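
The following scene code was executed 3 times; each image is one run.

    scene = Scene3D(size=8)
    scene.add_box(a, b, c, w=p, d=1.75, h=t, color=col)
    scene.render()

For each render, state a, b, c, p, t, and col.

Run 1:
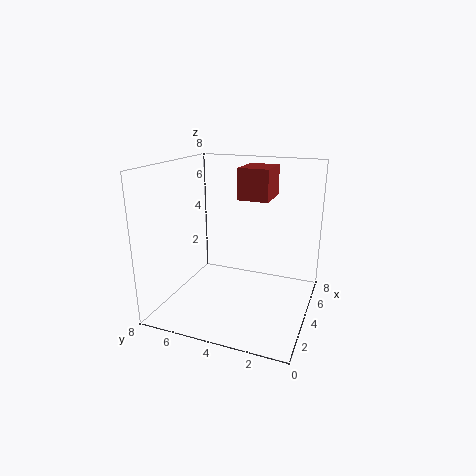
a = 4.5
b = 2.5
c = 6
p = 2.25
t = 1.75
col = 'brown'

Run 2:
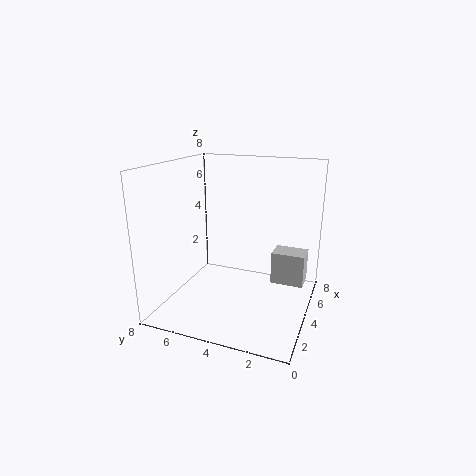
a = 3.75
b = 0.25
c = 1.75
p = 1.25
t = 1.75
col = 'lightgray'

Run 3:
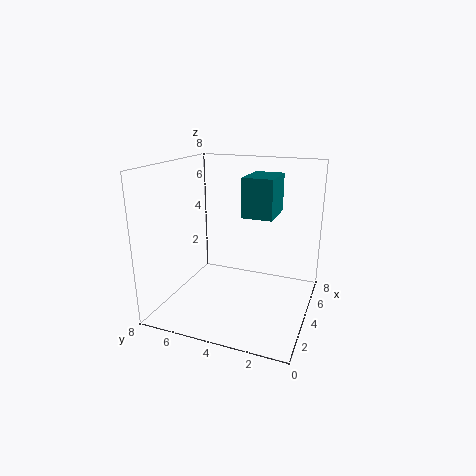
a = 4.5
b = 2.25
c = 5
p = 2.5
t = 2.25
col = 'teal'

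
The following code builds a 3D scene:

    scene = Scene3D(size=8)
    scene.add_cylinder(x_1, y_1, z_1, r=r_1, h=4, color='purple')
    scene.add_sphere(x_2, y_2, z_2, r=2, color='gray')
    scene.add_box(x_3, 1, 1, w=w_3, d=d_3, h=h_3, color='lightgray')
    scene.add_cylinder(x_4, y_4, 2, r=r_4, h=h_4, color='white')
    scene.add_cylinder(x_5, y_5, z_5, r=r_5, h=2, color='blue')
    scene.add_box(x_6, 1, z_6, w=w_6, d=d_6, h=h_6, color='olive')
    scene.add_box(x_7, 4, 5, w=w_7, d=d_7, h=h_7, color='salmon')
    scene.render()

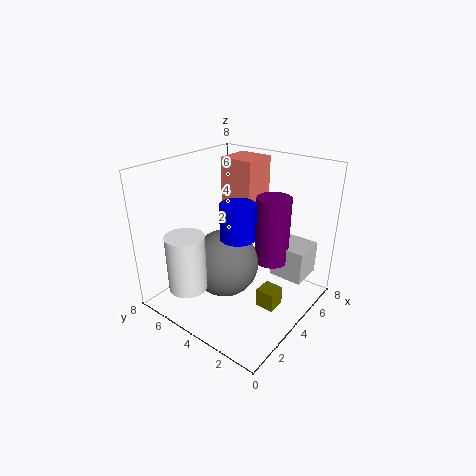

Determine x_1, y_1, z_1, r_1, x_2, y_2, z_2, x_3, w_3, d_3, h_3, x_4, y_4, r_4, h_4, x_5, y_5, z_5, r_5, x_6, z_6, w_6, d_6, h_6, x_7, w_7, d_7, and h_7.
x_1 = 6; y_1 = 3; z_1 = 2; r_1 = 1; x_2 = 4; y_2 = 5; z_2 = 2; x_3 = 6; w_3 = 2; d_3 = 2; h_3 = 2; x_4 = 1; y_4 = 5; r_4 = 1; h_4 = 3; x_5 = 4; y_5 = 4; z_5 = 4; r_5 = 1; x_6 = 3; z_6 = 1; w_6 = 1; d_6 = 1; h_6 = 1; x_7 = 5; w_7 = 2; d_7 = 2; h_7 = 3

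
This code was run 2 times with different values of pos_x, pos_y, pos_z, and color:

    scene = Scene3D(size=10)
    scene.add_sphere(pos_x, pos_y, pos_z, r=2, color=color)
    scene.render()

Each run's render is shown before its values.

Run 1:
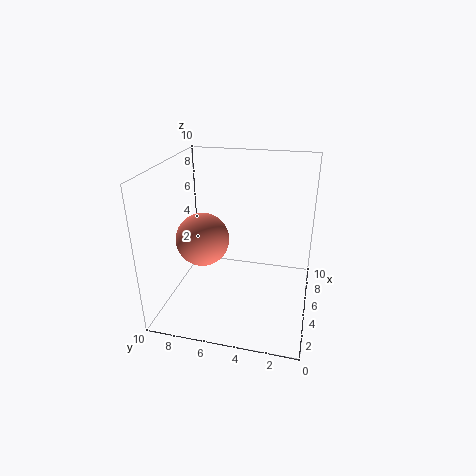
pos_x = 6
pos_y = 8
pos_z = 4
color = 'salmon'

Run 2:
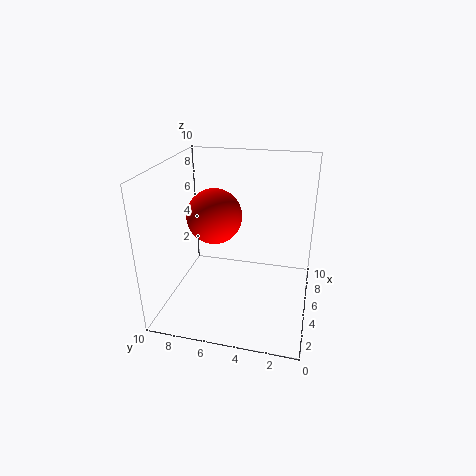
pos_x = 6
pos_y = 7
pos_z = 6
color = 'red'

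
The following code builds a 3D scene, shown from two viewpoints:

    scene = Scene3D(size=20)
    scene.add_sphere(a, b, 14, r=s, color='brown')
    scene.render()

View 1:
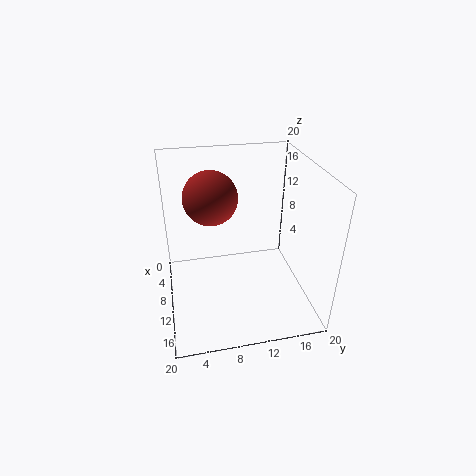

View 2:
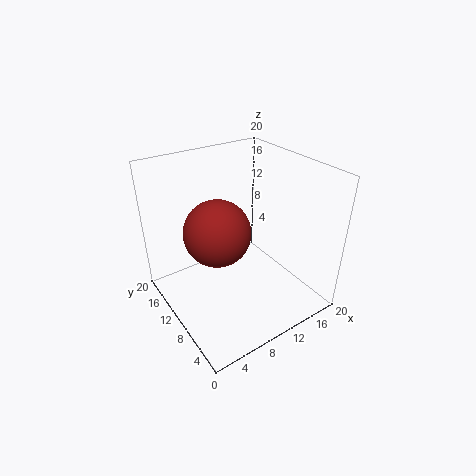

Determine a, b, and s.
a = 5, b = 7, s = 4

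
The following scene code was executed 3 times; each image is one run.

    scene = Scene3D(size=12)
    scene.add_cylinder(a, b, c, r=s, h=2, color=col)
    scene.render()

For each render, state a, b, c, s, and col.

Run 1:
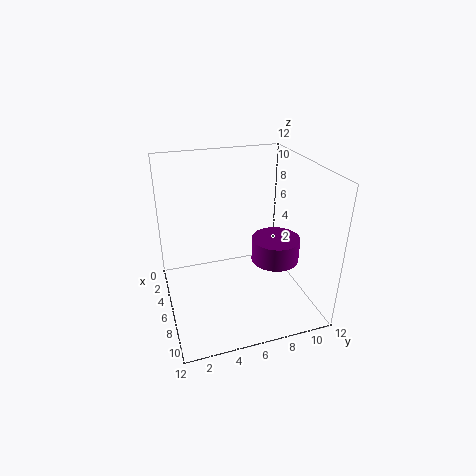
a = 7, b = 9, c = 4, s = 2, col = 'purple'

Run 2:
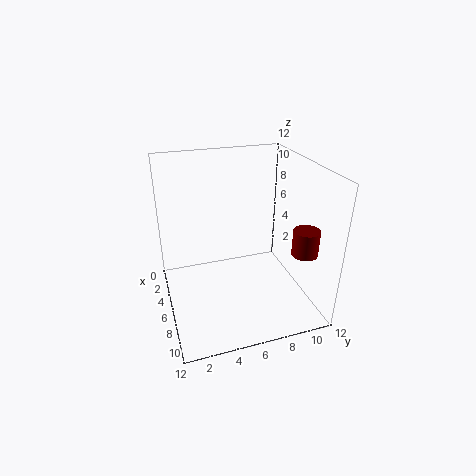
a = 10, b = 10, c = 6, s = 1, col = 'maroon'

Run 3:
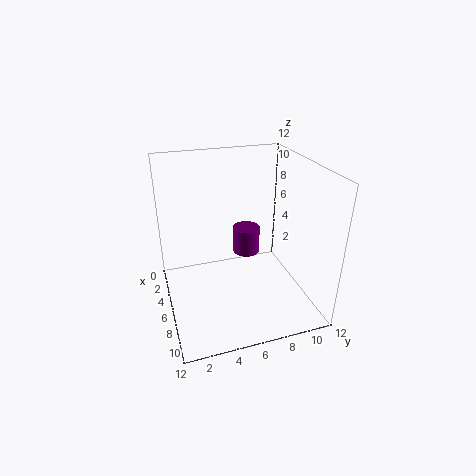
a = 8, b = 6, c = 6, s = 1, col = 'purple'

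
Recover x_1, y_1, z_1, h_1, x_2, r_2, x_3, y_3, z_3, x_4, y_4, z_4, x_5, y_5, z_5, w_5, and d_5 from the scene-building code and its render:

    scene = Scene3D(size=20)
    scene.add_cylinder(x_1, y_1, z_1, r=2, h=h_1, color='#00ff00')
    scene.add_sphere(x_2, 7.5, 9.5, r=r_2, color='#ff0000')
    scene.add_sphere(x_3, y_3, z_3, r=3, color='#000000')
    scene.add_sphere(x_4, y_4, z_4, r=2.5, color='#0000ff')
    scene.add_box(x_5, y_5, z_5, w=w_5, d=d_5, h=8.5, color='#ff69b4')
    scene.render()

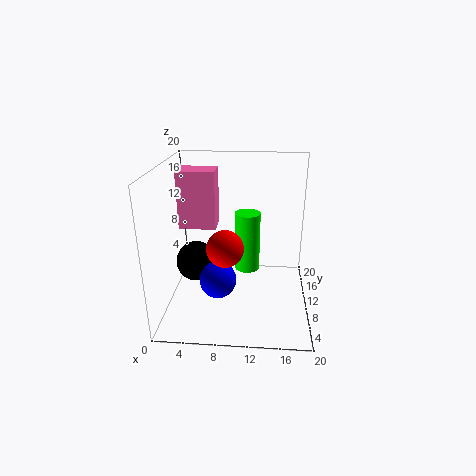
x_1 = 11; y_1 = 16; z_1 = 2; h_1 = 9.5; x_2 = 8.5; r_2 = 2.5; x_3 = 3.5; y_3 = 12; z_3 = 5; x_4 = 7.5; y_4 = 7; z_4 = 5; x_5 = 1; y_5 = 12.5; z_5 = 10; w_5 = 5.5; d_5 = 4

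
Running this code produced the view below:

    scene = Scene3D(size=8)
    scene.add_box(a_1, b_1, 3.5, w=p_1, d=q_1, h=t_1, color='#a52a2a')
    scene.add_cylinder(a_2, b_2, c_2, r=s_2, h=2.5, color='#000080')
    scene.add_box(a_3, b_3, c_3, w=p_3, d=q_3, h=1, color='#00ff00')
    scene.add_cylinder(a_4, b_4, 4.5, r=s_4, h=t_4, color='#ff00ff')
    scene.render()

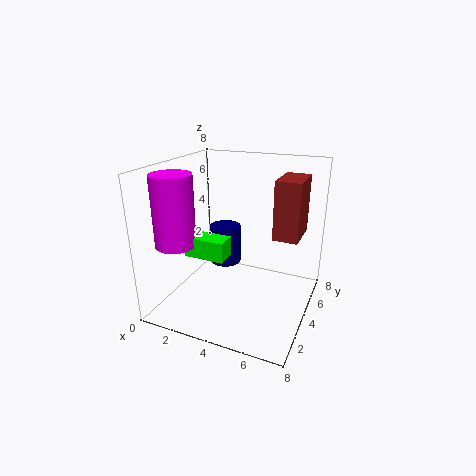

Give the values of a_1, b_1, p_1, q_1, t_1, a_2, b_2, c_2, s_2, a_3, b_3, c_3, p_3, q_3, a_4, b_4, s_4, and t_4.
a_1 = 5.5; b_1 = 5.5; p_1 = 1.5; q_1 = 2.5; t_1 = 3.5; a_2 = 2; b_2 = 6.5; c_2 = 1; s_2 = 1; a_3 = 2.5; b_3 = 1; c_3 = 4; p_3 = 2; q_3 = 1; a_4 = 2; b_4 = 1; s_4 = 1; t_4 = 3.5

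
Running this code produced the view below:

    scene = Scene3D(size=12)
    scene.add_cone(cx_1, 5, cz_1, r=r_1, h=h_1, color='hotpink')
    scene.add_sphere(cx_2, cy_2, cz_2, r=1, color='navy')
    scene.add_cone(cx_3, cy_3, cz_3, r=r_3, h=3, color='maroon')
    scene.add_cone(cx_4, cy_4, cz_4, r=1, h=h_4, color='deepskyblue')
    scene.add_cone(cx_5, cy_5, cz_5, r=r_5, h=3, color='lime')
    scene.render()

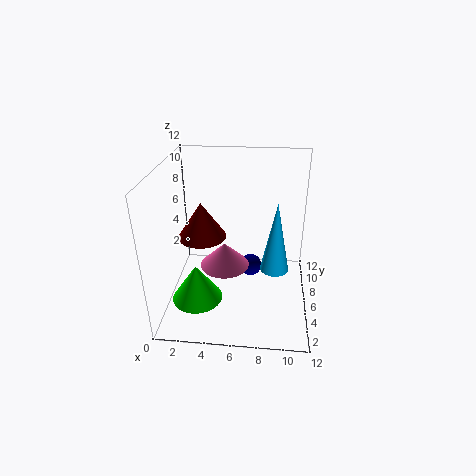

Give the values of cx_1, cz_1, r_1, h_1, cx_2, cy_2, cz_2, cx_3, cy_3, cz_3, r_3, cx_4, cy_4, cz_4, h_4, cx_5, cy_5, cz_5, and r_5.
cx_1 = 5, cz_1 = 4, r_1 = 2, h_1 = 2, cx_2 = 7, cy_2 = 8, cz_2 = 2, cx_3 = 3, cy_3 = 6, cz_3 = 6, r_3 = 2, cx_4 = 9, cy_4 = 2, cz_4 = 6, h_4 = 5, cx_5 = 3, cy_5 = 3, cz_5 = 2, r_5 = 2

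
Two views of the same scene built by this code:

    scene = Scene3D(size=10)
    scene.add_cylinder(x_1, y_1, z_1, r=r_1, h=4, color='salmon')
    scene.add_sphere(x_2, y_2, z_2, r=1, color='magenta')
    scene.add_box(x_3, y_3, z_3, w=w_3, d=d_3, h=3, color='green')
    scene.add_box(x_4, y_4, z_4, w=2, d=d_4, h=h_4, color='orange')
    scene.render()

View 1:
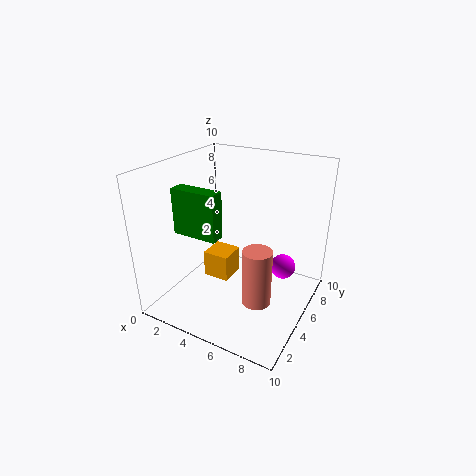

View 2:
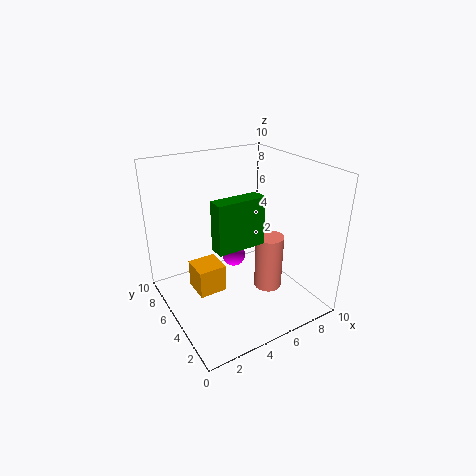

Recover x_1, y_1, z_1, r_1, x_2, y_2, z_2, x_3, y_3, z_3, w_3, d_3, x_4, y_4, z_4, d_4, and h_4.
x_1 = 7
y_1 = 4
z_1 = 1
r_1 = 1
x_2 = 7
y_2 = 9
z_2 = 1
x_3 = 2
y_3 = 2
z_3 = 6
w_3 = 3
d_3 = 1
x_4 = 2
y_4 = 5
z_4 = 1
d_4 = 2
h_4 = 2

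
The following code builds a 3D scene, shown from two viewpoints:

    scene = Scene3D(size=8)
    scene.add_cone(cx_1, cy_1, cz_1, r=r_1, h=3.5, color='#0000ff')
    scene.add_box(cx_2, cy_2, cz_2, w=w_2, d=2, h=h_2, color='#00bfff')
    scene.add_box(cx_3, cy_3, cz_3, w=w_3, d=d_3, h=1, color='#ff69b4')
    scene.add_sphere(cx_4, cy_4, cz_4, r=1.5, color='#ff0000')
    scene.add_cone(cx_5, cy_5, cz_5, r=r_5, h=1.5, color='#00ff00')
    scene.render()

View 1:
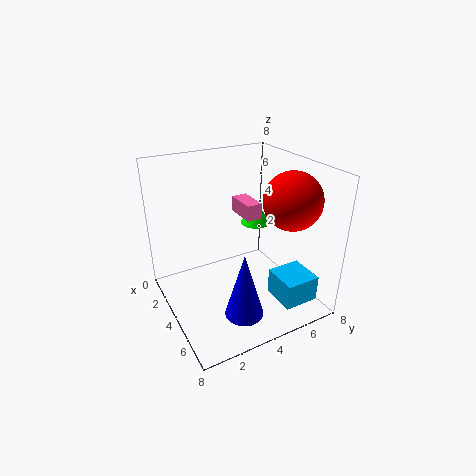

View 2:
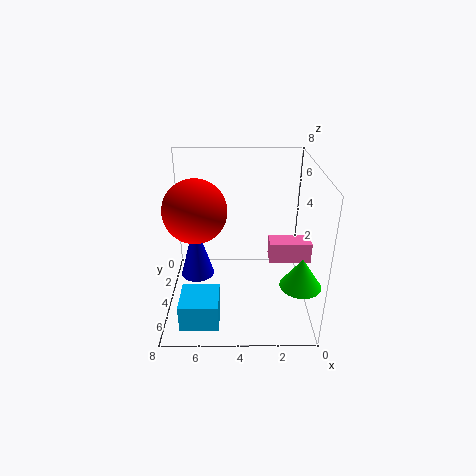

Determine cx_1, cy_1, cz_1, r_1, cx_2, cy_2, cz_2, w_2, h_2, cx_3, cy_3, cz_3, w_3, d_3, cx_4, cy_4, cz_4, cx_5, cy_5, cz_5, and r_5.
cx_1 = 6.5
cy_1 = 3
cz_1 = 1
r_1 = 1
cx_2 = 5
cy_2 = 5.5
cz_2 = 0.5
w_2 = 2
h_2 = 1.5
cx_3 = 0.5
cy_3 = 5.5
cz_3 = 4
w_3 = 2
d_3 = 1
cx_4 = 6
cy_4 = 6
cz_4 = 6.5
cx_5 = 1
cy_5 = 7
cz_5 = 3
r_5 = 1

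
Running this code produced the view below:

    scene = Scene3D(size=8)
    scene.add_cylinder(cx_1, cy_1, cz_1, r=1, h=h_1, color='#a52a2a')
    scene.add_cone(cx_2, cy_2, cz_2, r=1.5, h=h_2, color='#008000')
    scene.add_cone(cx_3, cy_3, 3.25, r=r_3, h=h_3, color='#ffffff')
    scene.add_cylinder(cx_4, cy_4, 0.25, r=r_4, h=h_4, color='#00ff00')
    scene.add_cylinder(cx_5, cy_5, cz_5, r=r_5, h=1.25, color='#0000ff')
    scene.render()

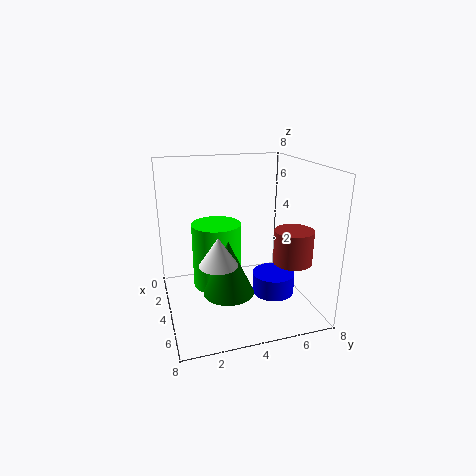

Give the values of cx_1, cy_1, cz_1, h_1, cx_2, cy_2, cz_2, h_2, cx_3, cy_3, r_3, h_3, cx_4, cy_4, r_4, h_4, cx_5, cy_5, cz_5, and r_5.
cx_1 = 6.25
cy_1 = 6.25
cz_1 = 3.25
h_1 = 1.75
cx_2 = 3.75
cy_2 = 3.5
cz_2 = 0.5
h_2 = 3.25
cx_3 = 5.5
cy_3 = 2.5
r_3 = 1
h_3 = 1.5
cx_4 = 2
cy_4 = 3.25
r_4 = 1.5
h_4 = 4
cx_5 = 4
cy_5 = 6.25
cz_5 = 0.25
r_5 = 1.25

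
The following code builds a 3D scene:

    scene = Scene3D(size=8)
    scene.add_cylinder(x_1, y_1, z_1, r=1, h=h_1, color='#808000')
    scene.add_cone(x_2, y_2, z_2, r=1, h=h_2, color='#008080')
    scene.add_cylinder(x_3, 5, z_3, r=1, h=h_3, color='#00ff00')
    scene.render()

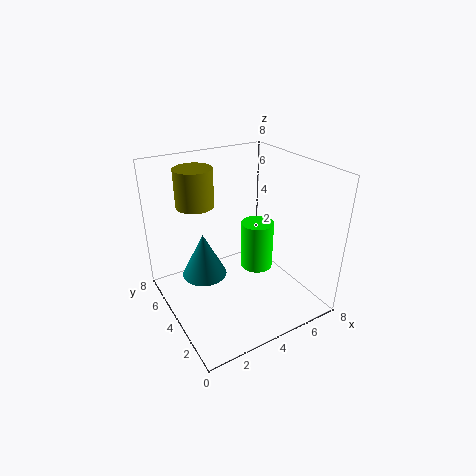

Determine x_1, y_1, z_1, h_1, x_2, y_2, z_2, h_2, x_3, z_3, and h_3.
x_1 = 2, y_1 = 5, z_1 = 6, h_1 = 2, x_2 = 1, y_2 = 2, z_2 = 4, h_2 = 2, x_3 = 6, z_3 = 1, h_3 = 3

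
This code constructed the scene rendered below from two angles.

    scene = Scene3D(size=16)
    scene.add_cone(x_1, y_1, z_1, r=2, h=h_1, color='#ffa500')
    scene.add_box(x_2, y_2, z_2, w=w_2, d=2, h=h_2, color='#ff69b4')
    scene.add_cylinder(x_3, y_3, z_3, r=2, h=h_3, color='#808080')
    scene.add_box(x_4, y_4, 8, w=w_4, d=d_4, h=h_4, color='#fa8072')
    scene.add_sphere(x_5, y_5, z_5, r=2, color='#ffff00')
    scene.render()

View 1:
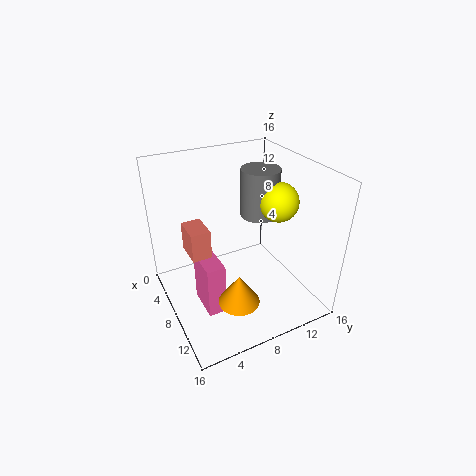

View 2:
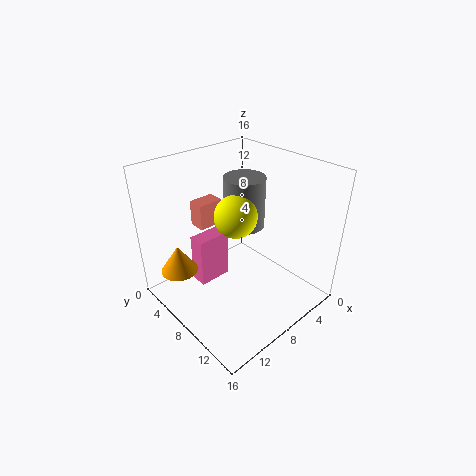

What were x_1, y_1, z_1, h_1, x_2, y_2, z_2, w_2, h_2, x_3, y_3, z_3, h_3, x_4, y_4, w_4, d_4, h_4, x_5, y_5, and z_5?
x_1 = 14
y_1 = 5
z_1 = 5
h_1 = 3
x_2 = 7
y_2 = 3
z_2 = 1
w_2 = 4
h_2 = 6
x_3 = 9
y_3 = 10
z_3 = 11
h_3 = 5
x_4 = 7
y_4 = 2
w_4 = 3
d_4 = 2
h_4 = 3
x_5 = 11
y_5 = 11
z_5 = 13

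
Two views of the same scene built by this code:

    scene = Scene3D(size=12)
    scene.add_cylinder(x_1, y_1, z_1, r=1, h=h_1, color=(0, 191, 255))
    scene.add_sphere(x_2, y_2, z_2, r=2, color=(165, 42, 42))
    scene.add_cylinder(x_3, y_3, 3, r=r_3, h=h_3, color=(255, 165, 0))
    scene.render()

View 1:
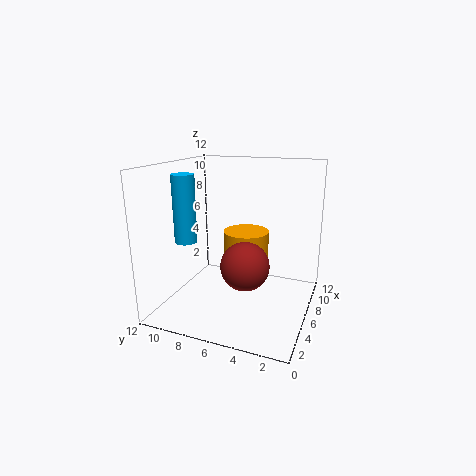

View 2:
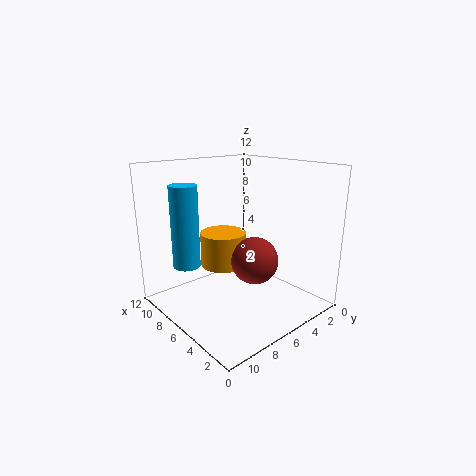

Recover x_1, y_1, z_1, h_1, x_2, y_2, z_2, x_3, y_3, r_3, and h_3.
x_1 = 6; y_1 = 11; z_1 = 5; h_1 = 6; x_2 = 5; y_2 = 5; z_2 = 4; x_3 = 8; y_3 = 6; r_3 = 2; h_3 = 3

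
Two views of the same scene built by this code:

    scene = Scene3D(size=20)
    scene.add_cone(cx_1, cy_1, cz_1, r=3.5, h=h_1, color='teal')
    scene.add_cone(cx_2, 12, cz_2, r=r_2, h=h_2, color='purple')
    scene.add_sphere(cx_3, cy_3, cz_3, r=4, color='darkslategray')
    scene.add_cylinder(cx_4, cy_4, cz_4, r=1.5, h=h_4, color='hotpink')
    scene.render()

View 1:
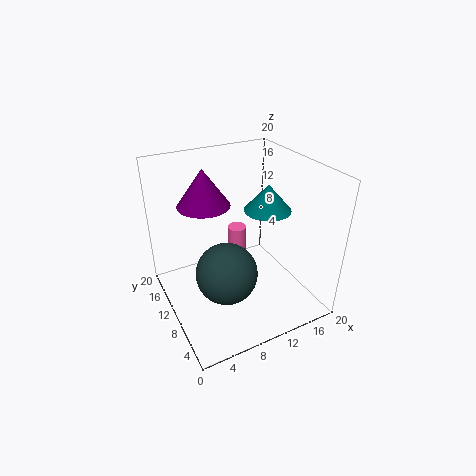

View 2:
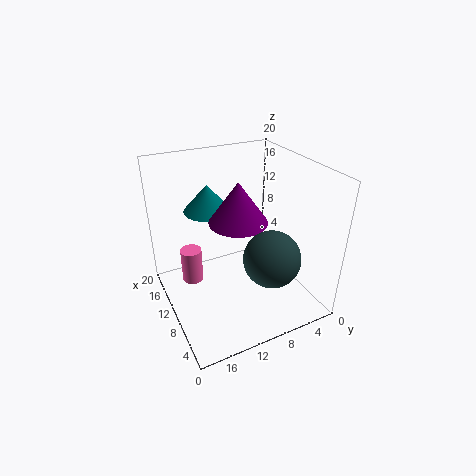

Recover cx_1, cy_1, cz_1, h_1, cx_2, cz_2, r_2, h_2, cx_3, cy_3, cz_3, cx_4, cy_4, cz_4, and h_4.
cx_1 = 16, cy_1 = 12, cz_1 = 12, h_1 = 4, cx_2 = 6, cz_2 = 15, r_2 = 3.5, h_2 = 5, cx_3 = 6.5, cy_3 = 6.5, cz_3 = 7.5, cx_4 = 13, cy_4 = 16, cz_4 = 3, h_4 = 5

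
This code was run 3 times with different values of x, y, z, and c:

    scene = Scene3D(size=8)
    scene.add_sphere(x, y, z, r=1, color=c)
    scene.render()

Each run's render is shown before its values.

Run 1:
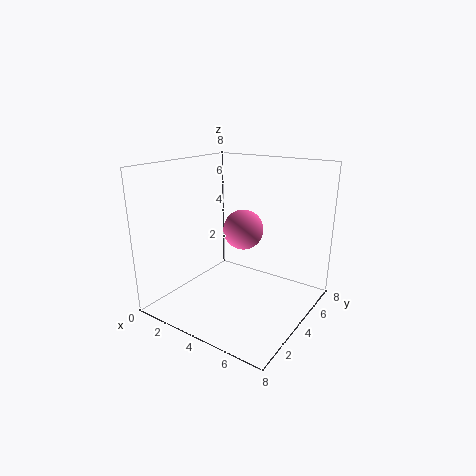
x = 5; y = 3; z = 5; c = 'hotpink'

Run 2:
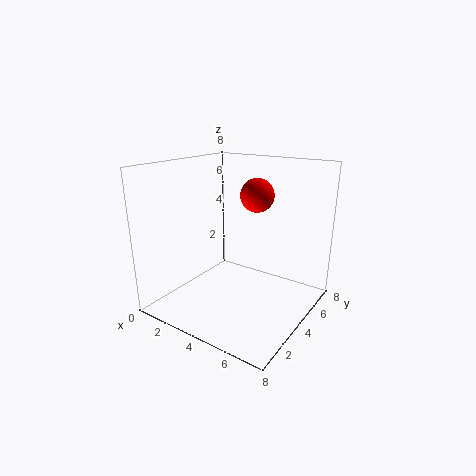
x = 4; y = 6; z = 6; c = 'red'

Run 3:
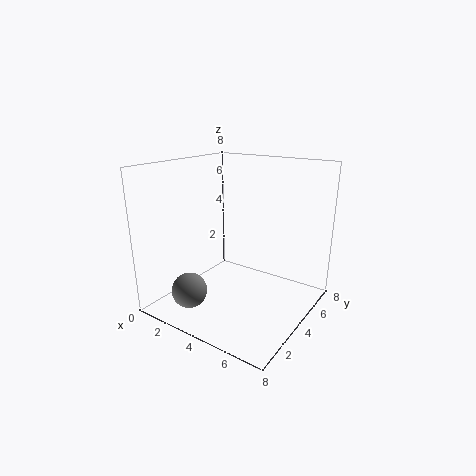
x = 2; y = 2; z = 1; c = 'gray'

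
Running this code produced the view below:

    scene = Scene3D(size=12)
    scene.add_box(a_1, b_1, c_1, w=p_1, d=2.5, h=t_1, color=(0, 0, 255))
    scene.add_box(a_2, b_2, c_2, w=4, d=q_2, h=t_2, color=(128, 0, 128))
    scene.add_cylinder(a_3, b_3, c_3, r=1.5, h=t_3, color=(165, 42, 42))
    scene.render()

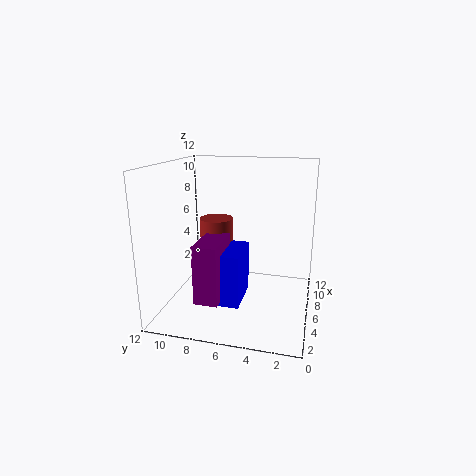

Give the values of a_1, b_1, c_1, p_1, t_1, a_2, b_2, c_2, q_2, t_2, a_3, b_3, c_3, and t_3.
a_1 = 4, b_1 = 5.5, c_1 = 0.5, p_1 = 4, t_1 = 4.5, a_2 = 3, b_2 = 7, c_2 = 1, q_2 = 2, t_2 = 5, a_3 = 8, b_3 = 8.5, c_3 = 2.5, t_3 = 4.5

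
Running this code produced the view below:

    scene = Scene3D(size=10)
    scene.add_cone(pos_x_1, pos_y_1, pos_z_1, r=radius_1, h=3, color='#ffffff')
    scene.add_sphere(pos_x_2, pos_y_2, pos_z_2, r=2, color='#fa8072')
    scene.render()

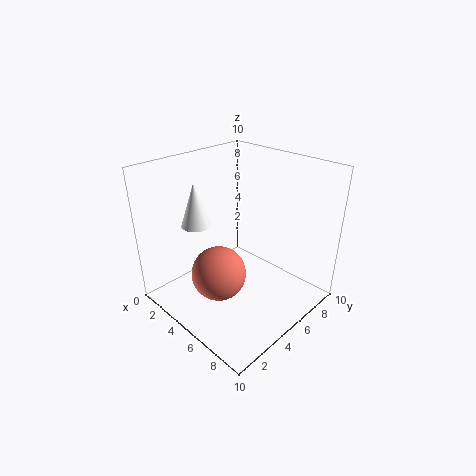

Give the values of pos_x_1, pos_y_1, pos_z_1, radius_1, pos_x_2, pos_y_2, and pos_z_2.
pos_x_1 = 3, pos_y_1 = 3, pos_z_1 = 6, radius_1 = 1, pos_x_2 = 4, pos_y_2 = 4, pos_z_2 = 2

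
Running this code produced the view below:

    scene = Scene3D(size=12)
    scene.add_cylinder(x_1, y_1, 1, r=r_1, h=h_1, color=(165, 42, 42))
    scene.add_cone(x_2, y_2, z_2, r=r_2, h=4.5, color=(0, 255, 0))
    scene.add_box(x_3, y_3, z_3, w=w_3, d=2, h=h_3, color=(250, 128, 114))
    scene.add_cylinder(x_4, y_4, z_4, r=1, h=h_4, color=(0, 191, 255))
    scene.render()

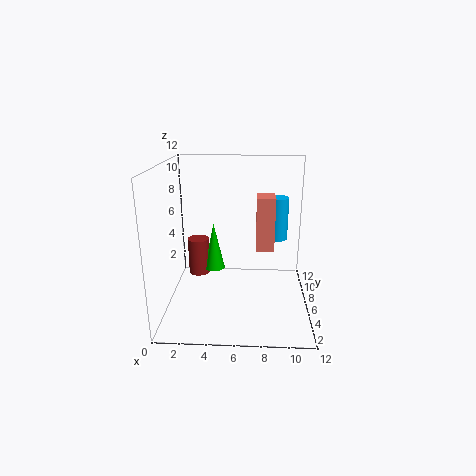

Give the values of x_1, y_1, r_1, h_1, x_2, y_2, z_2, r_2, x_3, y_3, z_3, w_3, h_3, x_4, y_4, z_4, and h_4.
x_1 = 2, y_1 = 9.5, r_1 = 1, h_1 = 3.5, x_2 = 3.5, y_2 = 9.5, z_2 = 1.5, r_2 = 1, x_3 = 7.5, y_3 = 5.5, z_3 = 5, w_3 = 1.5, h_3 = 4.5, x_4 = 9.5, y_4 = 10, z_4 = 4.5, h_4 = 4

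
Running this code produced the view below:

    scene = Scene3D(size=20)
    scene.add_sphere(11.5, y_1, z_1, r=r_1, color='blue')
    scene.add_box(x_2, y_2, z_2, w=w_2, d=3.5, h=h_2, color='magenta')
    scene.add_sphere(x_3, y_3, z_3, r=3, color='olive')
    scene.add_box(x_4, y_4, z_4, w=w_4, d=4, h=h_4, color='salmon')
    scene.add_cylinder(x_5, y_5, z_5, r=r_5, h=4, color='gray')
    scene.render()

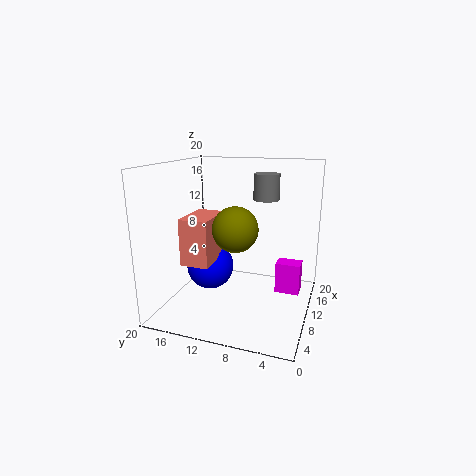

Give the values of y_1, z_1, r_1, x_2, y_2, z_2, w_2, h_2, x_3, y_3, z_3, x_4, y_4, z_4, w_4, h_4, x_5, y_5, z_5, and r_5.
y_1 = 15, z_1 = 4.5, r_1 = 3.5, x_2 = 12, y_2 = 1.5, z_2 = 1.5, w_2 = 2.5, h_2 = 4.5, x_3 = 7.5, y_3 = 9.5, z_3 = 12, x_4 = 6, y_4 = 13, z_4 = 6.5, w_4 = 6.5, h_4 = 6.5, x_5 = 17.5, y_5 = 8, z_5 = 14, r_5 = 2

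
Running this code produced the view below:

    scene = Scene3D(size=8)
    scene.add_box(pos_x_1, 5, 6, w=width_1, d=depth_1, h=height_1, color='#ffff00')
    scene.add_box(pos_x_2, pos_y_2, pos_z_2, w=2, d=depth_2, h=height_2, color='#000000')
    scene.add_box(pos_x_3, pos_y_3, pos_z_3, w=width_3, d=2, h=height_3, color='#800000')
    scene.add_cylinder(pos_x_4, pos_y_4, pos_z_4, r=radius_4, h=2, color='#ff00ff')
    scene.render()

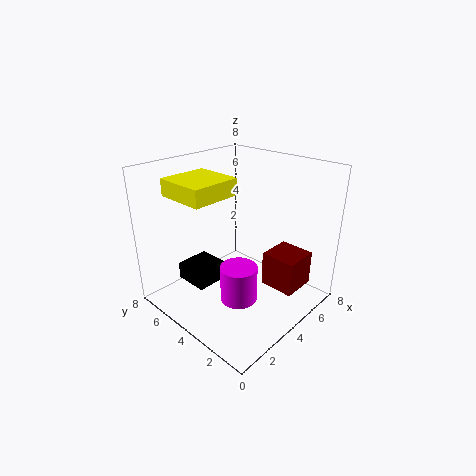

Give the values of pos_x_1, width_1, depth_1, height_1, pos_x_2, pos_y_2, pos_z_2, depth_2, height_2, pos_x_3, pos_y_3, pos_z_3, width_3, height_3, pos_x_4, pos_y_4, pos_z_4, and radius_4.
pos_x_1 = 2
width_1 = 3
depth_1 = 3
height_1 = 1
pos_x_2 = 2
pos_y_2 = 5
pos_z_2 = 1
depth_2 = 2
height_2 = 1
pos_x_3 = 5
pos_y_3 = 1
pos_z_3 = 1
width_3 = 2
height_3 = 2
pos_x_4 = 3
pos_y_4 = 3
pos_z_4 = 1
radius_4 = 1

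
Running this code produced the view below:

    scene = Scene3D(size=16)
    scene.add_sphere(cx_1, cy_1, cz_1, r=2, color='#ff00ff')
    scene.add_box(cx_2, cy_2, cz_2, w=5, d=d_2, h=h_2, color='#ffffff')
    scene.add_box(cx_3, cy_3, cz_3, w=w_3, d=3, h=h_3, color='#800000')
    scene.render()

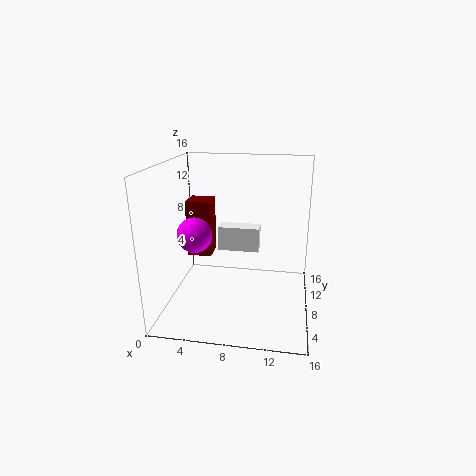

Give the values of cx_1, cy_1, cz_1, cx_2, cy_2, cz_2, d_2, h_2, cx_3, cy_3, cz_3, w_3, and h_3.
cx_1 = 3
cy_1 = 8
cz_1 = 8
cx_2 = 5
cy_2 = 11
cz_2 = 5
d_2 = 2
h_2 = 3
cx_3 = 1
cy_3 = 11
cz_3 = 4
w_3 = 3
h_3 = 7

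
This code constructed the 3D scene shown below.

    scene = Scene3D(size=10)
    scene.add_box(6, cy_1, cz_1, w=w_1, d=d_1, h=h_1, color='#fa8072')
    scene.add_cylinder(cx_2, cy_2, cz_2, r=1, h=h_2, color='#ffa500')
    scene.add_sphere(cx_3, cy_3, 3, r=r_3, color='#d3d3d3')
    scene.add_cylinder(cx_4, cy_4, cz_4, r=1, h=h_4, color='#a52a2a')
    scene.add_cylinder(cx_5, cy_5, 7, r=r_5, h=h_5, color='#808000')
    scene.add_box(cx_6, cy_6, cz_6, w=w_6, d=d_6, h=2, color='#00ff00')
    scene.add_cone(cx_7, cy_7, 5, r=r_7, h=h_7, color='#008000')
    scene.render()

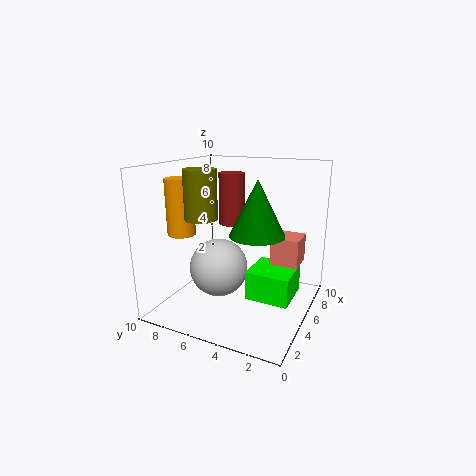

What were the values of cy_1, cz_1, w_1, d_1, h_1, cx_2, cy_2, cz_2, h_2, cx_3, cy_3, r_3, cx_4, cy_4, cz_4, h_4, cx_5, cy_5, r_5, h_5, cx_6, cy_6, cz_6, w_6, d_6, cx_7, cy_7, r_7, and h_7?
cy_1 = 1, cz_1 = 3, w_1 = 2, d_1 = 2, h_1 = 2, cx_2 = 4, cy_2 = 9, cz_2 = 5, h_2 = 4, cx_3 = 4, cy_3 = 6, r_3 = 2, cx_4 = 8, cy_4 = 7, cz_4 = 5, h_4 = 4, cx_5 = 2, cy_5 = 6, r_5 = 1, h_5 = 3, cx_6 = 4, cy_6 = 1, cz_6 = 1, w_6 = 3, d_6 = 3, cx_7 = 6, cy_7 = 4, r_7 = 2, h_7 = 4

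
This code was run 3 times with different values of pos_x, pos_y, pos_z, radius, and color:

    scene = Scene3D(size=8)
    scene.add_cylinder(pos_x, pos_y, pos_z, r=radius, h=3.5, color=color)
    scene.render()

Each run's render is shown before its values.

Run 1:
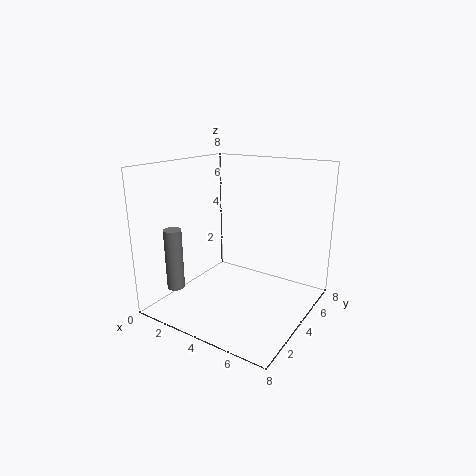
pos_x = 1, pos_y = 2, pos_z = 1, radius = 0.5, color = 'gray'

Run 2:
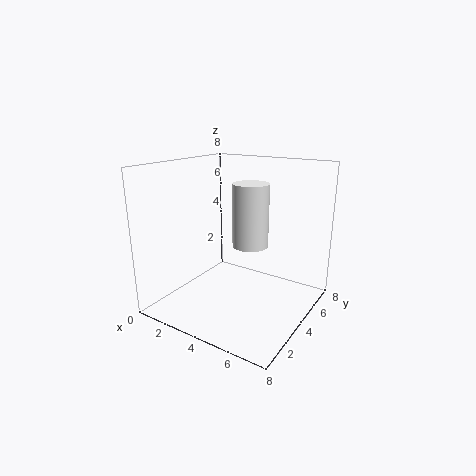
pos_x = 4.5, pos_y = 4.5, pos_z = 3.5, radius = 1, color = 'white'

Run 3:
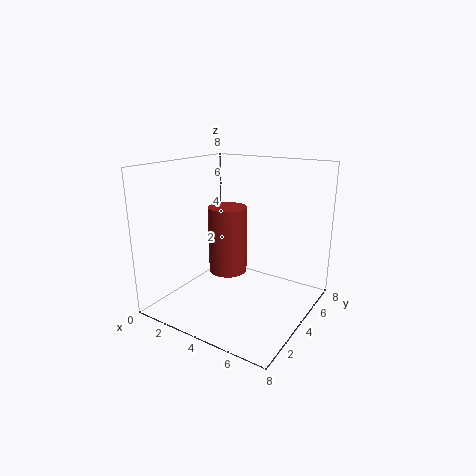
pos_x = 4, pos_y = 3, pos_z = 2.5, radius = 1, color = 'brown'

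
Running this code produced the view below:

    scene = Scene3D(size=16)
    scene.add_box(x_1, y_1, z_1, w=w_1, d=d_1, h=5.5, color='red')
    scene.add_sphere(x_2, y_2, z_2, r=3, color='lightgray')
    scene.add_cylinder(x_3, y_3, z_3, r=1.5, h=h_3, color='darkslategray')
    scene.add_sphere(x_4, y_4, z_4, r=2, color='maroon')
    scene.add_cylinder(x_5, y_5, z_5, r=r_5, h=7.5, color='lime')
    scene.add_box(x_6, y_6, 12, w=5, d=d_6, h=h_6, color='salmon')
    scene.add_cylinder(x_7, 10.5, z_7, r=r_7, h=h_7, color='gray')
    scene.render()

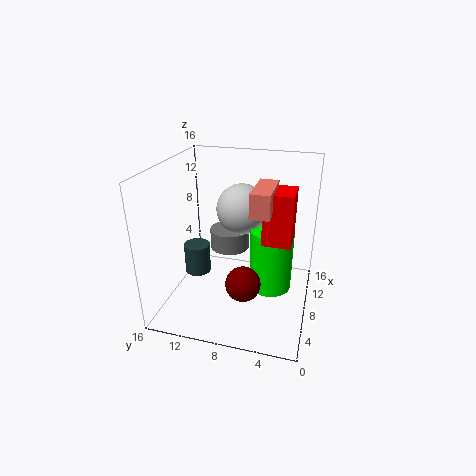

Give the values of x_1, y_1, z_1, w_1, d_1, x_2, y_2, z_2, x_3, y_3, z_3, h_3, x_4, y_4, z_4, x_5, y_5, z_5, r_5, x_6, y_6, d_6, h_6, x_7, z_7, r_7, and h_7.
x_1 = 6; y_1 = 2; z_1 = 8.5; w_1 = 3.5; d_1 = 3; x_2 = 11.5; y_2 = 8.5; z_2 = 10; x_3 = 8; y_3 = 13; z_3 = 3; h_3 = 3.5; x_4 = 6.5; y_4 = 7; z_4 = 3; x_5 = 10; y_5 = 4.5; z_5 = 1; r_5 = 2.5; x_6 = 4.5; y_6 = 4; d_6 = 2; h_6 = 2.5; x_7 = 13; z_7 = 4; r_7 = 2.5; h_7 = 2.5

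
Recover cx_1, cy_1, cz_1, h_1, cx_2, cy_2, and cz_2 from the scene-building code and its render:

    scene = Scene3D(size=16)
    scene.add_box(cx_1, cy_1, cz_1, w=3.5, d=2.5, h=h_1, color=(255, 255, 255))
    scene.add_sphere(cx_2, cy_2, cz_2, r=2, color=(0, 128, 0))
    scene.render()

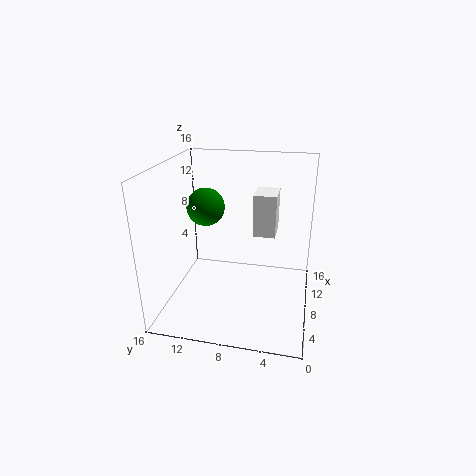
cx_1 = 8.75; cy_1 = 4; cz_1 = 8; h_1 = 4.75; cx_2 = 7; cy_2 = 11.25; cz_2 = 11.75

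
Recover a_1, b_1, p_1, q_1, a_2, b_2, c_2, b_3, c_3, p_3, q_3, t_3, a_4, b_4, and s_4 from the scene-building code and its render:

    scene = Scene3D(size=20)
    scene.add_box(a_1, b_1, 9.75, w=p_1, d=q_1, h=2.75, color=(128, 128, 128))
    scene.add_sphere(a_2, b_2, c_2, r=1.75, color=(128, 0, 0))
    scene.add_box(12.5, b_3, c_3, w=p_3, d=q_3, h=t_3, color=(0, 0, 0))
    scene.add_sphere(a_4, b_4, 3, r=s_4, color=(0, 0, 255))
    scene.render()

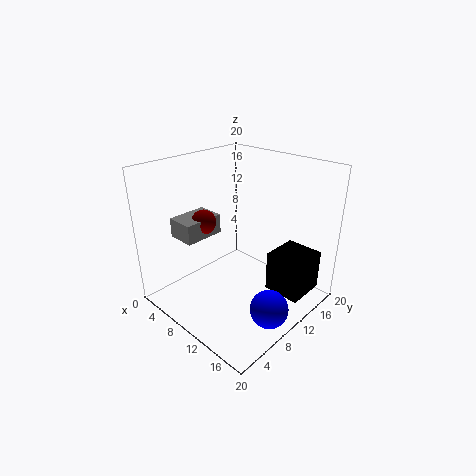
a_1 = 2.5
b_1 = 4.25
p_1 = 4
q_1 = 5.75
a_2 = 5.5
b_2 = 7.75
c_2 = 11.75
b_3 = 13.5
c_3 = 1
p_3 = 5.5
q_3 = 5.75
t_3 = 6
a_4 = 17.5
b_4 = 8
s_4 = 2.5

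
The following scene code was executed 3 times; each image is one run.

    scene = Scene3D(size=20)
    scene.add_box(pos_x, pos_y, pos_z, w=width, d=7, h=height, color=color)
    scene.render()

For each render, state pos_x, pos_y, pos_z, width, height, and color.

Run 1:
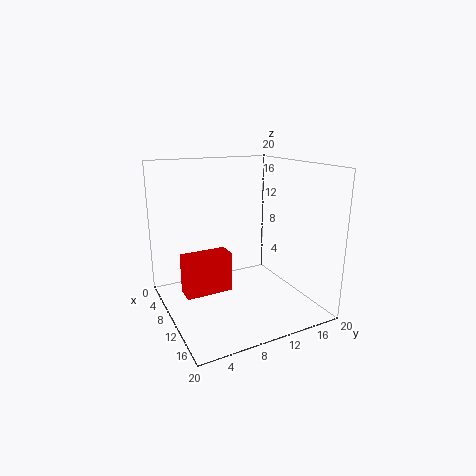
pos_x = 5, pos_y = 3, pos_z = 1, width = 3, height = 6, color = 'red'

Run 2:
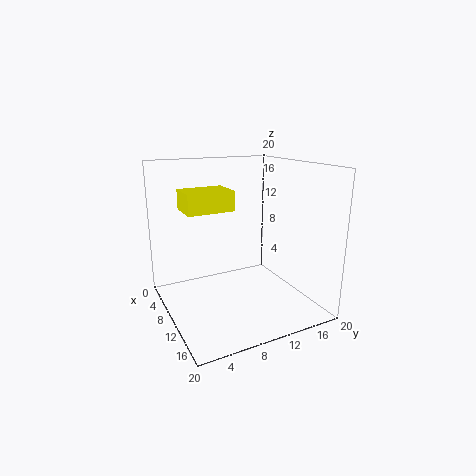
pos_x = 2, pos_y = 4, pos_z = 13, width = 5, height = 3, color = 'yellow'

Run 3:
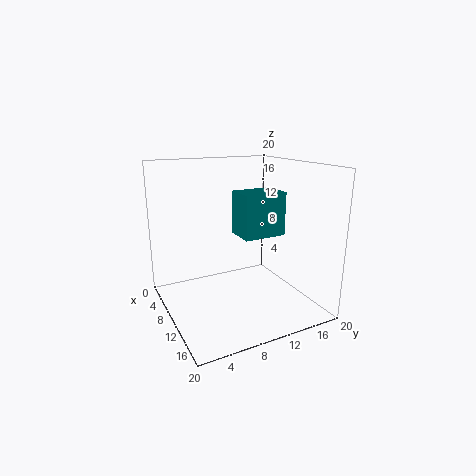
pos_x = 2, pos_y = 13, pos_z = 8, width = 5, height = 7, color = 'teal'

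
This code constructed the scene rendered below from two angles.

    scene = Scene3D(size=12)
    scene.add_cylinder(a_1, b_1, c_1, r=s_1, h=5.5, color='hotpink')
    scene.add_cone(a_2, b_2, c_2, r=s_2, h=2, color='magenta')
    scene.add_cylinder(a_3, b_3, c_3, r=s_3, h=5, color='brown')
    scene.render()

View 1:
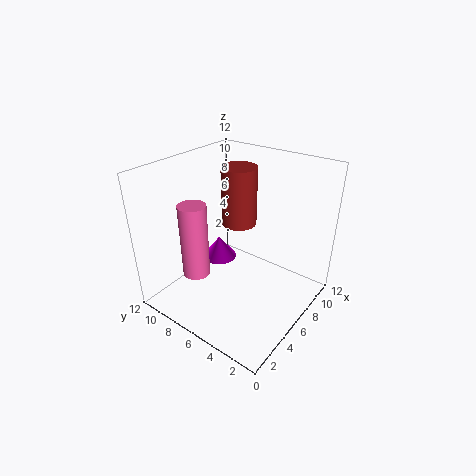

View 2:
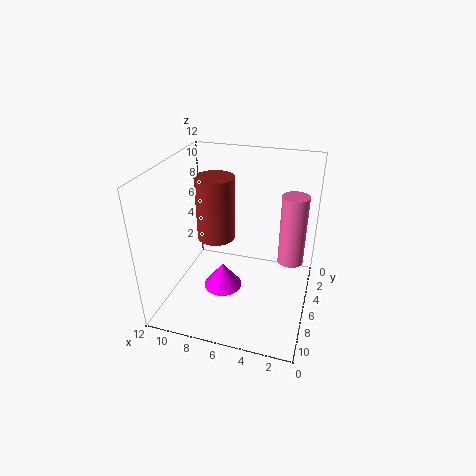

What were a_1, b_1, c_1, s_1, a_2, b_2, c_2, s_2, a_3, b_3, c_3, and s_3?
a_1 = 1.5, b_1 = 6.5, c_1 = 5, s_1 = 1, a_2 = 6.5, b_2 = 8.5, c_2 = 3, s_2 = 1.5, a_3 = 7.5, b_3 = 7, c_3 = 6.5, s_3 = 1.5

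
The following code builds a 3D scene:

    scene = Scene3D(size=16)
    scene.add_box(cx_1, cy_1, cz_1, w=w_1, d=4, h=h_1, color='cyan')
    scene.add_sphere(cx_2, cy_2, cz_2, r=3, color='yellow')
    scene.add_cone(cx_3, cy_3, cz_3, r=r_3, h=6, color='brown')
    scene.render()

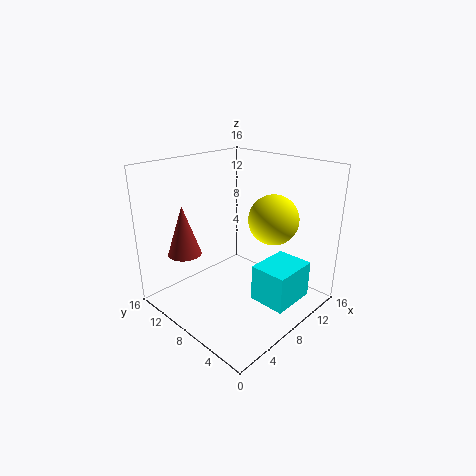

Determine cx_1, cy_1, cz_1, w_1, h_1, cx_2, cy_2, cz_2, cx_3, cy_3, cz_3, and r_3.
cx_1 = 7; cy_1 = 1; cz_1 = 2; w_1 = 5; h_1 = 4; cx_2 = 13; cy_2 = 7; cz_2 = 9; cx_3 = 5; cy_3 = 14; cz_3 = 5; r_3 = 2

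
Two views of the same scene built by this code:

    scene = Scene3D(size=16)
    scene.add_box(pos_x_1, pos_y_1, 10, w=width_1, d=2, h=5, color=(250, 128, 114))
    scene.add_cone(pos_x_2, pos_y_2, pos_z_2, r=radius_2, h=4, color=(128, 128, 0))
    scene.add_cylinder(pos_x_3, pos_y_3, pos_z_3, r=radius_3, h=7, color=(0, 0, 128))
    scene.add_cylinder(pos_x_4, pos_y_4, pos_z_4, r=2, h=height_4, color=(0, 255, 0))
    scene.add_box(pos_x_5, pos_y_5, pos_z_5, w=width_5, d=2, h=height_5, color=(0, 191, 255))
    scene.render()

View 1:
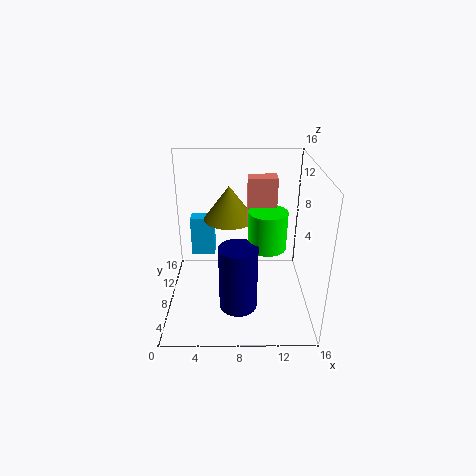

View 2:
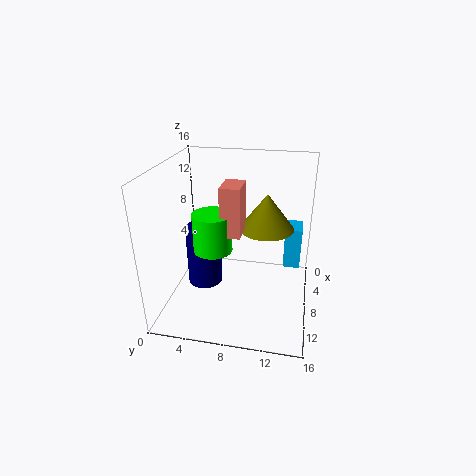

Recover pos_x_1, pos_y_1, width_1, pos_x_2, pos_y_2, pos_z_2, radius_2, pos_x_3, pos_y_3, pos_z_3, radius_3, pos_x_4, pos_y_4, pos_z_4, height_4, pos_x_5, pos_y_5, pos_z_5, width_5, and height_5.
pos_x_1 = 9; pos_y_1 = 7; width_1 = 3; pos_x_2 = 7; pos_y_2 = 11; pos_z_2 = 9; radius_2 = 3; pos_x_3 = 8; pos_y_3 = 4; pos_z_3 = 2; radius_3 = 2; pos_x_4 = 11; pos_y_4 = 6; pos_z_4 = 8; height_4 = 4; pos_x_5 = 2; pos_y_5 = 13; pos_z_5 = 3; width_5 = 3; height_5 = 5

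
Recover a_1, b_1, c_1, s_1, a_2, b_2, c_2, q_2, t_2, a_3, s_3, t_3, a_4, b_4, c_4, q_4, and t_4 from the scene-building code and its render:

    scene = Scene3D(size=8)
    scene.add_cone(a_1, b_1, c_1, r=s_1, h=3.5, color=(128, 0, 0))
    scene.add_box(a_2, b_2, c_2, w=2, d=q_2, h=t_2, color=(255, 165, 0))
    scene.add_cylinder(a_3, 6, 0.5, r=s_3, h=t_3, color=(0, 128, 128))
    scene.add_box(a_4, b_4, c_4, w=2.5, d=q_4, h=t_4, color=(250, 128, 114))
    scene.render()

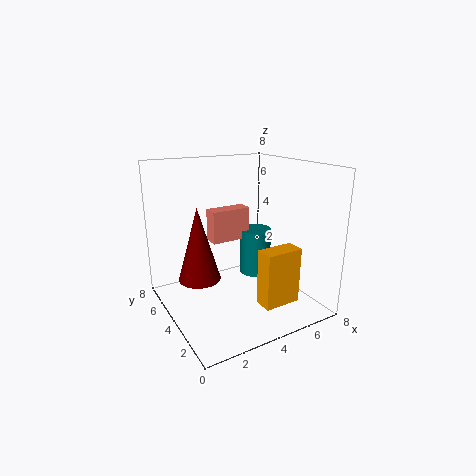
a_1 = 1, b_1 = 2.5, c_1 = 3, s_1 = 1, a_2 = 4, b_2 = 1, c_2 = 1, q_2 = 1, t_2 = 3, a_3 = 6.5, s_3 = 1, t_3 = 3, a_4 = 3.5, b_4 = 6, c_4 = 3, q_4 = 1, t_4 = 2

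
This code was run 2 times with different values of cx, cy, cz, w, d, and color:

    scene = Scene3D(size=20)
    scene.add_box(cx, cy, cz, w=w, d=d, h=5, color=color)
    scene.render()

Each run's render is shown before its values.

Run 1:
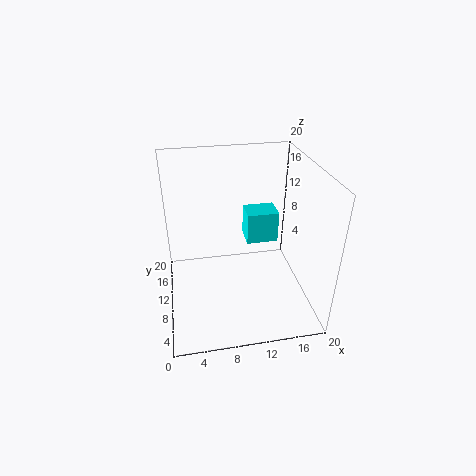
cx = 12.5
cy = 15
cz = 5.5
w = 5
d = 4
color = 'cyan'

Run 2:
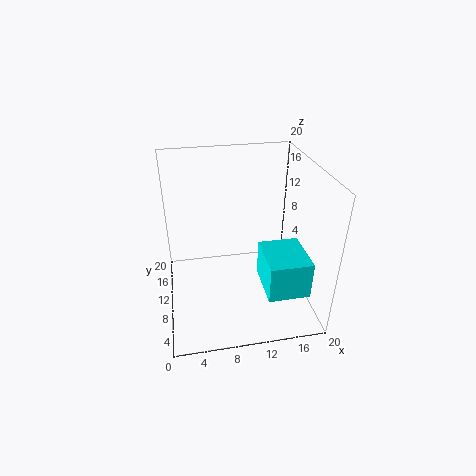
cx = 12.5
cy = 2
cz = 5
w = 5.5
d = 6.5
color = 'cyan'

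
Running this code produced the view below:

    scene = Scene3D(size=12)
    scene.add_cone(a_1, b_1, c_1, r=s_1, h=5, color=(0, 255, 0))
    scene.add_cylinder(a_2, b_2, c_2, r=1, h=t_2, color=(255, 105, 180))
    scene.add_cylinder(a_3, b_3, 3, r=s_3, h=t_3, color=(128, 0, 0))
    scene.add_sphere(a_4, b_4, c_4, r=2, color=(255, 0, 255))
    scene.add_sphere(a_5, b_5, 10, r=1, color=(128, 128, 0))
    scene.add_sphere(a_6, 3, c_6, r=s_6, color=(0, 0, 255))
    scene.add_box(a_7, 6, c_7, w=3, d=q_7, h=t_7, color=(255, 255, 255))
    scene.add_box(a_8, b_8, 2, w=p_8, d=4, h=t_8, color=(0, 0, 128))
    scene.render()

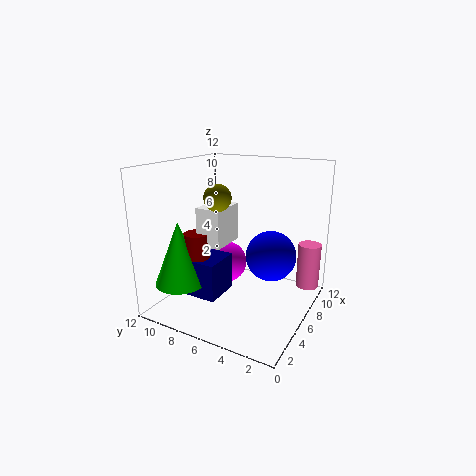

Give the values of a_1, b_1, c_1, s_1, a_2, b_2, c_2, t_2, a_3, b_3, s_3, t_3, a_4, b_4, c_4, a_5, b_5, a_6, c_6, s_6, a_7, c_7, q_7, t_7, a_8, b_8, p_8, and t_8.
a_1 = 2; b_1 = 9; c_1 = 3; s_1 = 2; a_2 = 10; b_2 = 1; c_2 = 1; t_2 = 4; a_3 = 3; b_3 = 8; s_3 = 1; t_3 = 4; a_4 = 9; b_4 = 9; c_4 = 2; a_5 = 3; b_5 = 6; a_6 = 6; c_6 = 5; s_6 = 2; a_7 = 3; c_7 = 6; q_7 = 2; t_7 = 3; a_8 = 2; b_8 = 6; p_8 = 3; t_8 = 3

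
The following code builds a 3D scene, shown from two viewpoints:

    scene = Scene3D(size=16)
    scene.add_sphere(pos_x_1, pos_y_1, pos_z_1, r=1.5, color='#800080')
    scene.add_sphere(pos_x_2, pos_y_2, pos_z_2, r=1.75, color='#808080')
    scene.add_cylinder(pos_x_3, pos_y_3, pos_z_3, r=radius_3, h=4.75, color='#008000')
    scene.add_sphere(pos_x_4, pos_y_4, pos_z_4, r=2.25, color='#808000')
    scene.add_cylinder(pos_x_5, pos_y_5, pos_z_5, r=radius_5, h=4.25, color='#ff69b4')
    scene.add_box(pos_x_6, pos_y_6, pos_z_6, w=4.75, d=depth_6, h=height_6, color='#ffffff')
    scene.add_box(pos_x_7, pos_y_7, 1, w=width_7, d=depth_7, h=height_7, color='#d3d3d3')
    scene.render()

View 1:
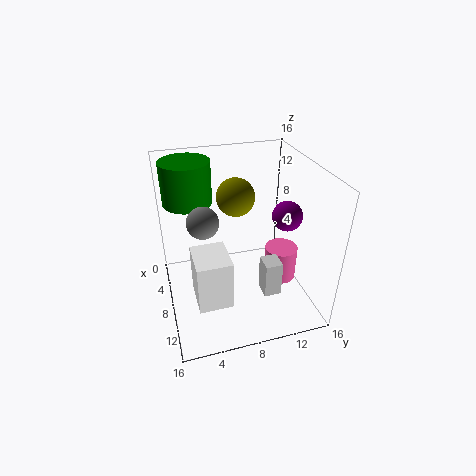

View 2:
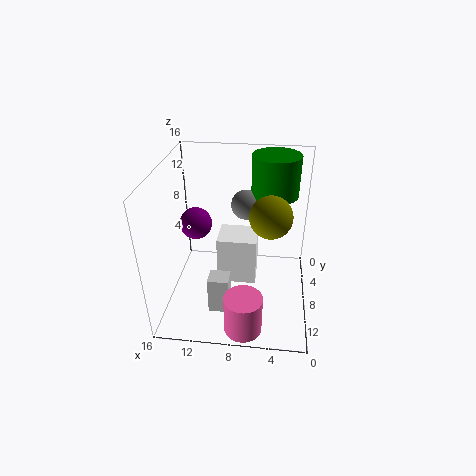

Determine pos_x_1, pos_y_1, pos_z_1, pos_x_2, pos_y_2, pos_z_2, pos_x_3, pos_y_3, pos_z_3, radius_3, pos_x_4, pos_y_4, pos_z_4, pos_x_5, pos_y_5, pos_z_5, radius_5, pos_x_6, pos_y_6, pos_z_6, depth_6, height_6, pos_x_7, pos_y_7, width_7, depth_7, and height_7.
pos_x_1 = 11.5; pos_y_1 = 12; pos_z_1 = 12; pos_x_2 = 7.5; pos_y_2 = 4.25; pos_z_2 = 10.25; pos_x_3 = 4.25; pos_y_3 = 3.25; pos_z_3 = 11.25; radius_3 = 2.75; pos_x_4 = 4.5; pos_y_4 = 8.75; pos_z_4 = 11.25; pos_x_5 = 6.75; pos_y_5 = 14; pos_z_5 = 0.5; radius_5 = 2; pos_x_6 = 6; pos_y_6 = 2.75; pos_z_6 = 0.5; depth_6 = 4; height_6 = 6; pos_x_7 = 8.5; pos_y_7 = 10.5; width_7 = 2.25; depth_7 = 2; height_7 = 4.25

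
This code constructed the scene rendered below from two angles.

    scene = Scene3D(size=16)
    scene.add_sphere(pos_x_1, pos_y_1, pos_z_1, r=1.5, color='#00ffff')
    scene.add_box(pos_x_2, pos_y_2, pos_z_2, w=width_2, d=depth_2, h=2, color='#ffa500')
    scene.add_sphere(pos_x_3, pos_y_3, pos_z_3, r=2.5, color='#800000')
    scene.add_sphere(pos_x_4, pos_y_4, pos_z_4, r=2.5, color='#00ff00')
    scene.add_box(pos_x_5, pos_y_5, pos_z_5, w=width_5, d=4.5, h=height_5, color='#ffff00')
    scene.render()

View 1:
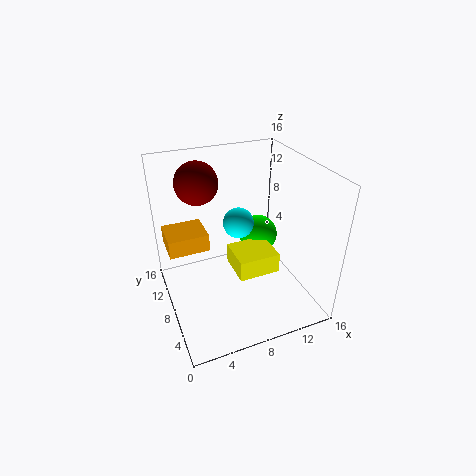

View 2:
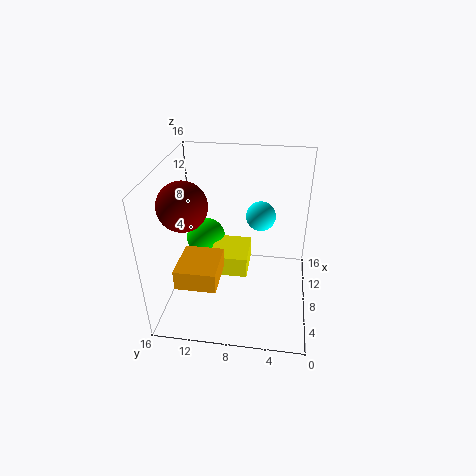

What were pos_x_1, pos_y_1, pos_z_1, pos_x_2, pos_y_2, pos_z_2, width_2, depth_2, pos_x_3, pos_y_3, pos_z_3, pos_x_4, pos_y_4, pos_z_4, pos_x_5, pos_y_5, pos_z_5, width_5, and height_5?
pos_x_1 = 7
pos_y_1 = 5.5
pos_z_1 = 11.5
pos_x_2 = 0.5
pos_y_2 = 9
pos_z_2 = 6.5
width_2 = 4.5
depth_2 = 4
pos_x_3 = 5
pos_y_3 = 13
pos_z_3 = 13
pos_x_4 = 13
pos_y_4 = 13
pos_z_4 = 4.5
pos_x_5 = 8
pos_y_5 = 7
pos_z_5 = 2.5
width_5 = 5
height_5 = 2.5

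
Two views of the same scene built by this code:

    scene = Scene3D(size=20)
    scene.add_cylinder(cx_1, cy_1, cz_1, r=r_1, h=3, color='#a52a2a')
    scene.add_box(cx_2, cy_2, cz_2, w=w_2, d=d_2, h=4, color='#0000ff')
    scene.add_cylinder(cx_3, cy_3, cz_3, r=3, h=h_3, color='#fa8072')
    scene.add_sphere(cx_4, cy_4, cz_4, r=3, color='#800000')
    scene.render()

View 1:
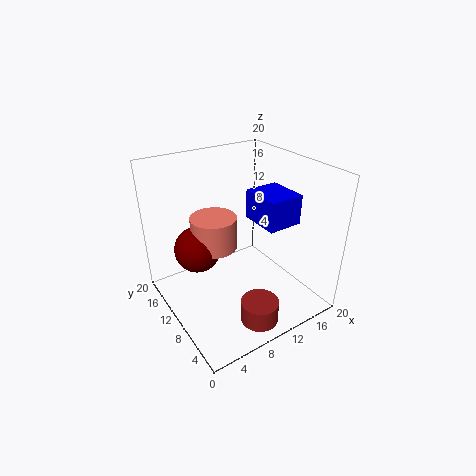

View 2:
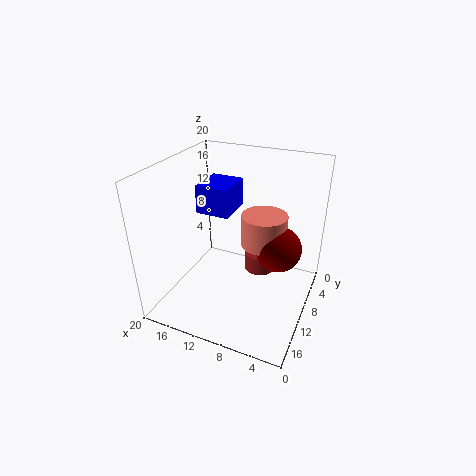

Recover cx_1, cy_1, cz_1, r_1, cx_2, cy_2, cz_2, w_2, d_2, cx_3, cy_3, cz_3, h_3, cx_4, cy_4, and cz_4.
cx_1 = 9, cy_1 = 3.25, cz_1 = 1, r_1 = 2.5, cx_2 = 11.5, cy_2 = 4.75, cz_2 = 12.75, w_2 = 4.75, d_2 = 5.5, cx_3 = 6.25, cy_3 = 10, cz_3 = 10, h_3 = 4.25, cx_4 = 4, cy_4 = 10.5, cz_4 = 10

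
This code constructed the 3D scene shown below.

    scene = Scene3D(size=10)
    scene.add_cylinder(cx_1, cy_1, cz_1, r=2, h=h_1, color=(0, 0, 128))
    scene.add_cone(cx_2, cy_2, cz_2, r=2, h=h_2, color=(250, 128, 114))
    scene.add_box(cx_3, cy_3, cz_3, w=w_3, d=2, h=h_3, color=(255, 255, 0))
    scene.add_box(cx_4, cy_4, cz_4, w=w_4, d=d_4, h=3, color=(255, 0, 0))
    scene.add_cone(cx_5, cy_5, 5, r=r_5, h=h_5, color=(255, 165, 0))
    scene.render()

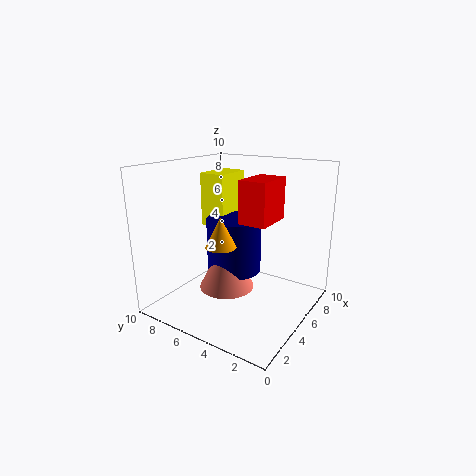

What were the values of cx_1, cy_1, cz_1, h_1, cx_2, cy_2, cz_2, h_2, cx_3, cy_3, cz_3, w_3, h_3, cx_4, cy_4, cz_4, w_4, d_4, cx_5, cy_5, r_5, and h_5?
cx_1 = 6, cy_1 = 6, cz_1 = 2, h_1 = 4, cx_2 = 5, cy_2 = 6, cz_2 = 1, h_2 = 4, cx_3 = 6, cy_3 = 7, cz_3 = 5, w_3 = 3, h_3 = 4, cx_4 = 5, cy_4 = 3, cz_4 = 6, w_4 = 3, d_4 = 2, cx_5 = 3, cy_5 = 5, r_5 = 1, h_5 = 2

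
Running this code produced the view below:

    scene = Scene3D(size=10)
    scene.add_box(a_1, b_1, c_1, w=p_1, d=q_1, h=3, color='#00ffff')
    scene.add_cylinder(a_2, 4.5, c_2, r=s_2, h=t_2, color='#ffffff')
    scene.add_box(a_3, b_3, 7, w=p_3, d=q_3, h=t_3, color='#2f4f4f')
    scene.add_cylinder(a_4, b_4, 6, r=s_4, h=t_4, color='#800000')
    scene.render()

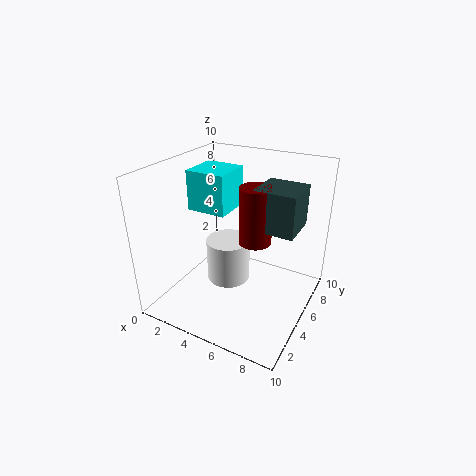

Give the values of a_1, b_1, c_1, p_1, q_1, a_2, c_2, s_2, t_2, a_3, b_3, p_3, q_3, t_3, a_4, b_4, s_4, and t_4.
a_1 = 0.5, b_1 = 5.5, c_1 = 6, p_1 = 3, q_1 = 3, a_2 = 4.5, c_2 = 2, s_2 = 1.5, t_2 = 3, a_3 = 7, b_3 = 3, p_3 = 2.5, q_3 = 2.5, t_3 = 2.5, a_4 = 7, b_4 = 3.5, s_4 = 1, t_4 = 3.5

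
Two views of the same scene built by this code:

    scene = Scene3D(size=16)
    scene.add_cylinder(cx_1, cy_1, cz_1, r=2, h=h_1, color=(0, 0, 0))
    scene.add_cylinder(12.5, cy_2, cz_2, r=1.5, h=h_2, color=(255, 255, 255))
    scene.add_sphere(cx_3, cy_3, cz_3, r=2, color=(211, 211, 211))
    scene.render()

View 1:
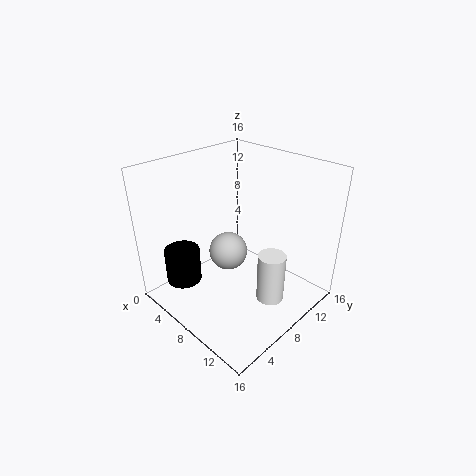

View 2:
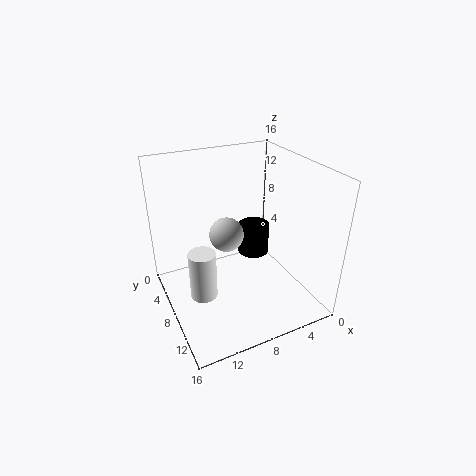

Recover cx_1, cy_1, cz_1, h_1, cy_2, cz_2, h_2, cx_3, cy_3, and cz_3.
cx_1 = 3.5, cy_1 = 3.5, cz_1 = 2.5, h_1 = 4, cy_2 = 8.5, cz_2 = 2, h_2 = 5.5, cx_3 = 8.5, cy_3 = 6, cz_3 = 7.5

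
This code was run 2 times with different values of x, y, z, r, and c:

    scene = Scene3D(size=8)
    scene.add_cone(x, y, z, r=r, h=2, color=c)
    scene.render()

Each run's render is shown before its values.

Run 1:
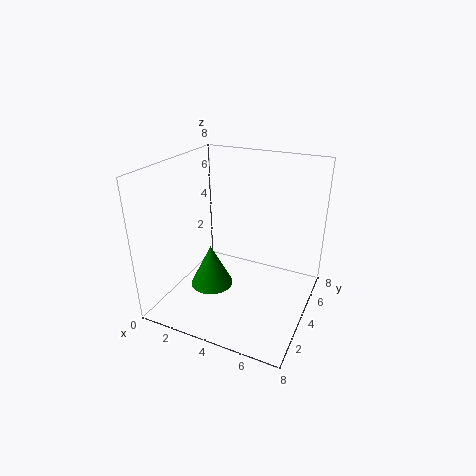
x = 4; y = 1; z = 3; r = 1; c = 'green'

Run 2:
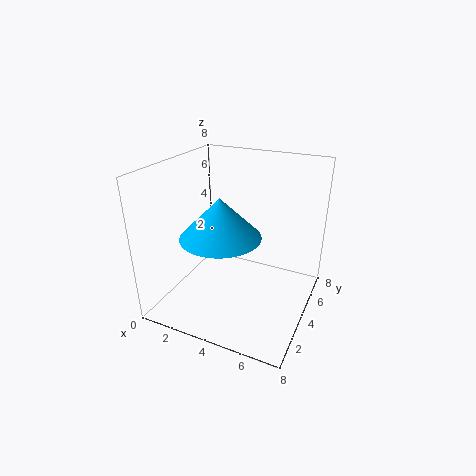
x = 4; y = 2; z = 5; r = 2; c = 'deepskyblue'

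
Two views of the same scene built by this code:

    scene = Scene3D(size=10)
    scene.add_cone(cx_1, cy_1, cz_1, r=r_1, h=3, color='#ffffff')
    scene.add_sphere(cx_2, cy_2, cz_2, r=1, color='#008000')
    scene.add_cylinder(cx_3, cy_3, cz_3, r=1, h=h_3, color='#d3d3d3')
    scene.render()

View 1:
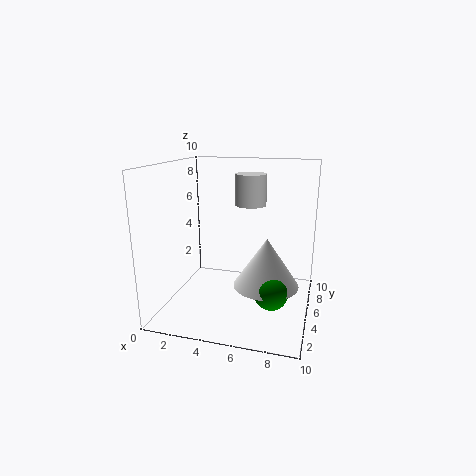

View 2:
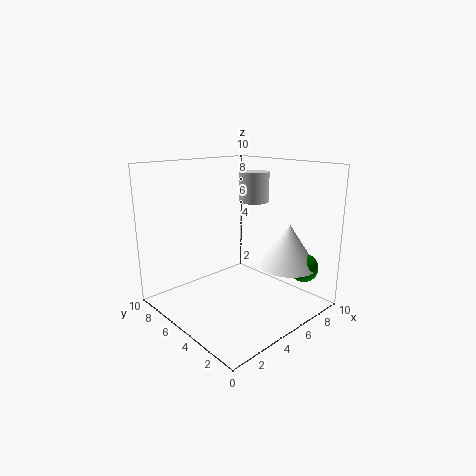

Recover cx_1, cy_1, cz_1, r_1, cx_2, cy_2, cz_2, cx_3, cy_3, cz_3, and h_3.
cx_1 = 7.5; cy_1 = 2.5; cz_1 = 3; r_1 = 2; cx_2 = 8; cy_2 = 1.5; cz_2 = 3; cx_3 = 6; cy_3 = 4.5; cz_3 = 7.5; h_3 = 2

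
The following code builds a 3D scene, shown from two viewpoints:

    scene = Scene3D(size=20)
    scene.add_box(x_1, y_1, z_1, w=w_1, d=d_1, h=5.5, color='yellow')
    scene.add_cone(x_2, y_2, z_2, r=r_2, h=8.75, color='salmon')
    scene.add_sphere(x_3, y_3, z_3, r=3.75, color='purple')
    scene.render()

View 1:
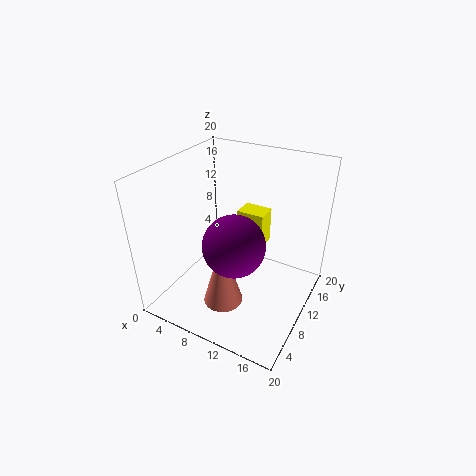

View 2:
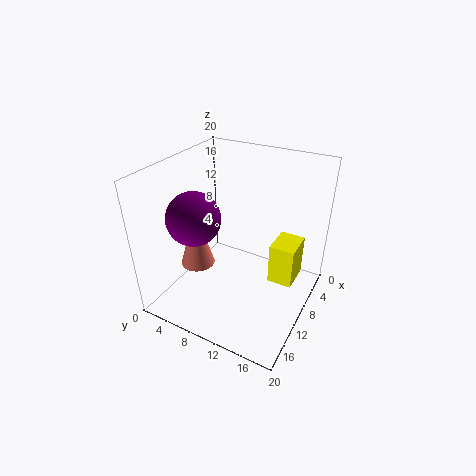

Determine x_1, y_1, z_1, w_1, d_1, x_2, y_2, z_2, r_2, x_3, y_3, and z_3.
x_1 = 7; y_1 = 15.25; z_1 = 5.5; w_1 = 4.25; d_1 = 3.25; x_2 = 11.25; y_2 = 3.75; z_2 = 4.5; r_2 = 2.5; x_3 = 12.5; y_3 = 4.5; z_3 = 12.75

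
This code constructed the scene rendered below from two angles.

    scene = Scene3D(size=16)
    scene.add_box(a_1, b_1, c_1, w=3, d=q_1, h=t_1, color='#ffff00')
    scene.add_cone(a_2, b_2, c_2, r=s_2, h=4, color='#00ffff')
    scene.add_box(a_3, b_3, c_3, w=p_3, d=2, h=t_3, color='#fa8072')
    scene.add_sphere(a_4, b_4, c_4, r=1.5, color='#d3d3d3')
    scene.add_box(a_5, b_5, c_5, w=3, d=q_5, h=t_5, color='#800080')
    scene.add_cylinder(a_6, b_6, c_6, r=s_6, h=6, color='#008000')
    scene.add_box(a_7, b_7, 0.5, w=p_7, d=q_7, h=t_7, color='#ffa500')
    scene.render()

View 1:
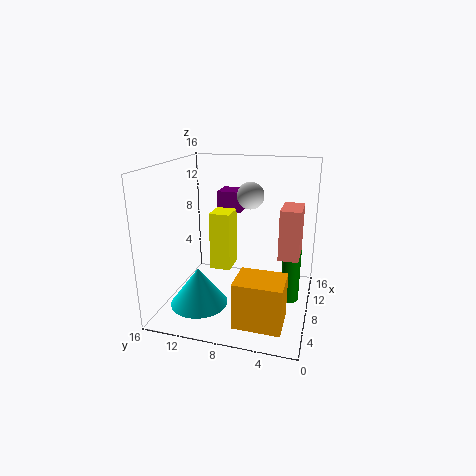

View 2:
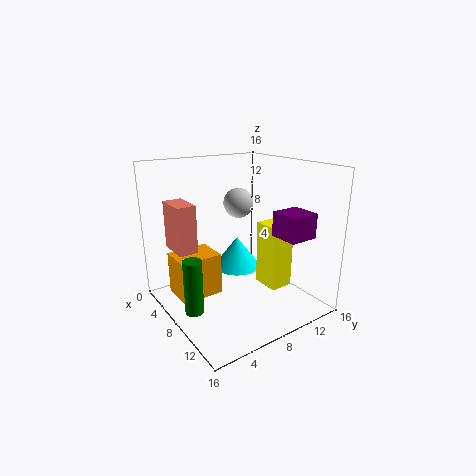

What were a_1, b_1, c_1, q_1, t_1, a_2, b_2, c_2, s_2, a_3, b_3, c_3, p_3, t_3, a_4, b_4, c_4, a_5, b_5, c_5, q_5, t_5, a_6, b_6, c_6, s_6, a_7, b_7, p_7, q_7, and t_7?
a_1 = 9.5; b_1 = 9.5; c_1 = 3; q_1 = 2.5; t_1 = 7; a_2 = 3.5; b_2 = 11; c_2 = 2; s_2 = 3; a_3 = 4.5; b_3 = 1; c_3 = 7.5; p_3 = 3.5; t_3 = 5; a_4 = 9.5; b_4 = 7; c_4 = 12.5; a_5 = 12.5; b_5 = 9; c_5 = 9.5; q_5 = 3; t_5 = 2.5; a_6 = 8.5; b_6 = 2; c_6 = 1; s_6 = 1; a_7 = 2; b_7 = 2; p_7 = 4; q_7 = 5; t_7 = 5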